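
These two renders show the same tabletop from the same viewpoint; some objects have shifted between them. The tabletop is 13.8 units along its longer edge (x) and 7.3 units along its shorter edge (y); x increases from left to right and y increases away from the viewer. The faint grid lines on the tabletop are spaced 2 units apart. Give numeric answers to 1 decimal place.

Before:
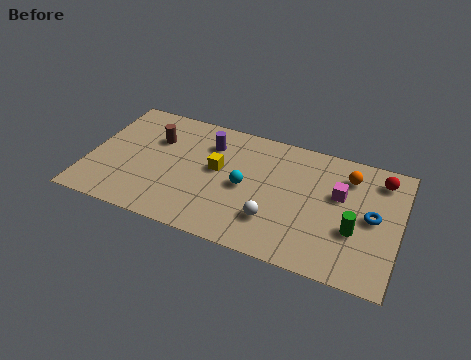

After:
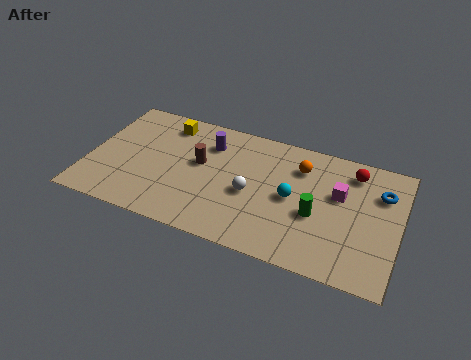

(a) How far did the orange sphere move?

2.1

The orange sphere moved from about (11.4, 5.7) to (9.3, 5.5), a distance of √(2.1² + 0.2²) ≈ 2.1.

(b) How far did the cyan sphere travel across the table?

2.1

From (7.0, 3.5) to (9.1, 3.6), the cyan sphere covered √(2.1² + 0.1²) ≈ 2.1 units.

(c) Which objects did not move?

the magenta cube and the purple cylinder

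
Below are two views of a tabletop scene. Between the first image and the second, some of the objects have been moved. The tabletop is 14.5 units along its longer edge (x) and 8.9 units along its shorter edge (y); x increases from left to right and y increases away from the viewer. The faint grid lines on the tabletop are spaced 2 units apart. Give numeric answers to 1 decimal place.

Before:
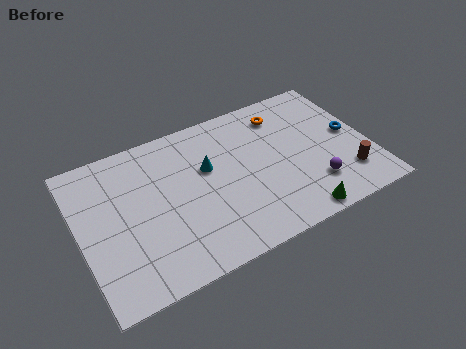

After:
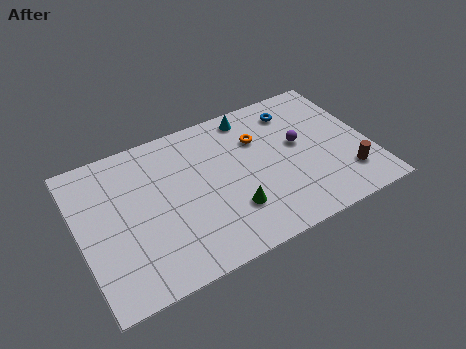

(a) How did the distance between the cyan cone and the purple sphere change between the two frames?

-2.4

They were about 5.9 units apart before and 3.5 after — 2.4 units closer together.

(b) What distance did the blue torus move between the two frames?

3.6

The blue torus was near (13.7, 4.6) before and (11.2, 7.2) after, so it travelled √(2.5² + 2.6²) ≈ 3.6 units.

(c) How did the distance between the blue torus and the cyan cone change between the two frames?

-5.0

They were about 7.3 units apart before and 2.3 after — 5.0 units closer together.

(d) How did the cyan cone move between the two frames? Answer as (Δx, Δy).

(2.5, 2.3)

The cyan cone started near (6.5, 5.5) and ended near (9.0, 7.8).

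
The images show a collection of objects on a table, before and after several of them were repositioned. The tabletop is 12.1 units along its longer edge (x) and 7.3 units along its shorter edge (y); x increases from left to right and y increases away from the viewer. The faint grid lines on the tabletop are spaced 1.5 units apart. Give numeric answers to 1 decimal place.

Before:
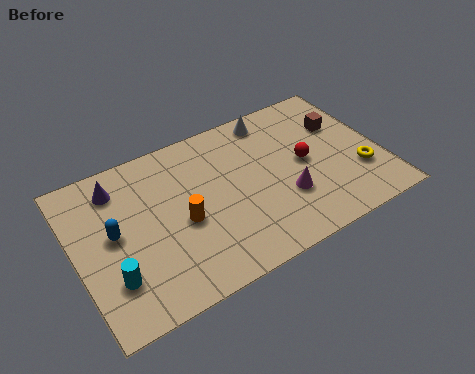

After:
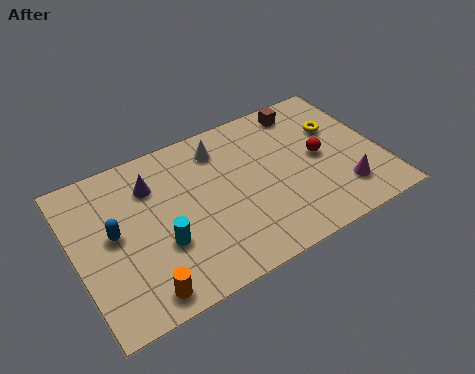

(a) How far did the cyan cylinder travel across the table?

2.1

The cyan cylinder moved from about (1.2, 2.0) to (3.2, 2.6), a distance of √(2.0² + 0.6²) ≈ 2.1.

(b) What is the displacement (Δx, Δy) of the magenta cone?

(2.2, -0.7)

From the two frames, the magenta cone sits at roughly (8.1, 2.4) before and (10.3, 1.7) after.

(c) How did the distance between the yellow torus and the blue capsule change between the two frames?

-0.6

They were about 9.7 units apart before and 9.1 after — 0.6 units closer together.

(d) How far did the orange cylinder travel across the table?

3.0

From (4.1, 3.2) to (2.2, 0.9), the orange cylinder covered √(1.9² + 2.3²) ≈ 3.0 units.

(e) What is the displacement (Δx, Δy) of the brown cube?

(-1.3, 1.4)

The brown cube was at about (10.8, 4.9) and moved to about (9.5, 6.3).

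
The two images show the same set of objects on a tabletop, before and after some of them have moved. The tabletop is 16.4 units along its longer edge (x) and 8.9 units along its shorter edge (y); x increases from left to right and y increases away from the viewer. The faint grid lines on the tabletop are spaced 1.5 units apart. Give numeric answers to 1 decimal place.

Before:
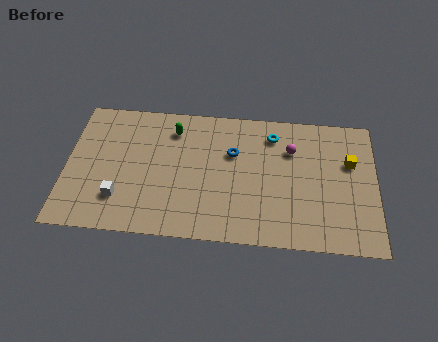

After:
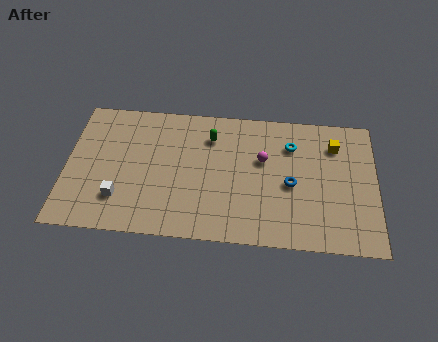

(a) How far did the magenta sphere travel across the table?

1.7

The magenta sphere moved from about (11.9, 6.3) to (10.4, 5.5), a distance of √(1.5² + 0.8²) ≈ 1.7.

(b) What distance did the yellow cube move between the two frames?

1.4

The yellow cube was near (15.0, 5.7) before and (14.2, 6.8) after, so it travelled √(0.8² + 1.1²) ≈ 1.4 units.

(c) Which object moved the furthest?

the blue torus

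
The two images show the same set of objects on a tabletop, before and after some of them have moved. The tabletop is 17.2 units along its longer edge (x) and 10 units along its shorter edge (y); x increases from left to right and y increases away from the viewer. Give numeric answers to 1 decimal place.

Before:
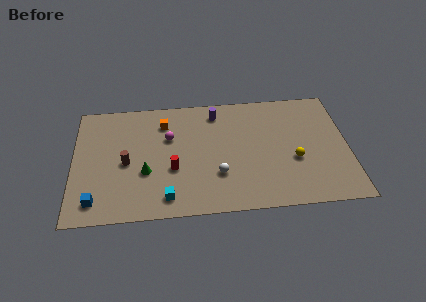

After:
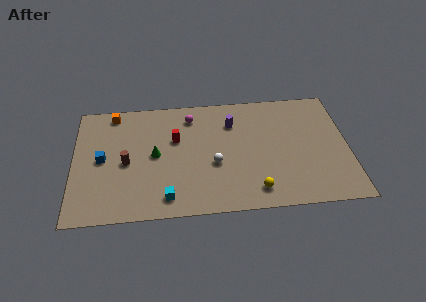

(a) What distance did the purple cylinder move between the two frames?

1.4

The purple cylinder moved from about (9.0, 8.4) to (10.0, 7.4), a distance of √(1.0² + 1.0²) ≈ 1.4.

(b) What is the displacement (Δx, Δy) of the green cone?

(0.6, 1.4)

The green cone was at about (4.5, 3.7) and moved to about (5.1, 5.1).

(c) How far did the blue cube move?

3.4

The blue cube moved from about (1.4, 1.6) to (1.8, 5.0), a distance of √(0.4² + 3.4²) ≈ 3.4.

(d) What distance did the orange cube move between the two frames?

3.4

From (5.7, 7.8) to (2.5, 8.9), the orange cube covered √(3.2² + 1.1²) ≈ 3.4 units.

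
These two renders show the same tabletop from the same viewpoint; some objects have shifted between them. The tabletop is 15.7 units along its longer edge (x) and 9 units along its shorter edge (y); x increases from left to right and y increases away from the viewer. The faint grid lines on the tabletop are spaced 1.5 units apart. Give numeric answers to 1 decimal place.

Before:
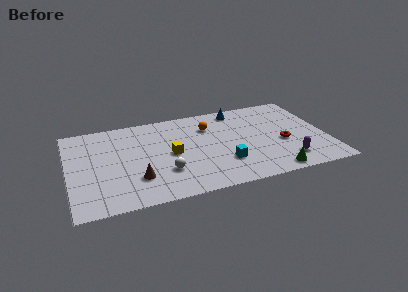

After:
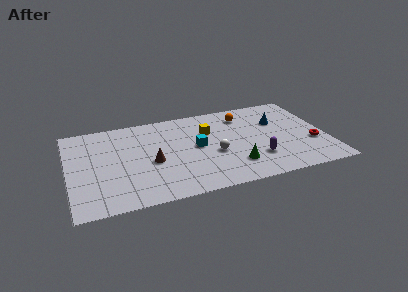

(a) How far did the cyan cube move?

2.6

The cyan cube was near (9.3, 2.6) before and (7.8, 4.7) after, so it travelled √(1.5² + 2.1²) ≈ 2.6 units.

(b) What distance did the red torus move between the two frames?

1.9

The red torus was near (13.0, 3.7) before and (14.8, 3.2) after, so it travelled √(1.8² + 0.5²) ≈ 1.9 units.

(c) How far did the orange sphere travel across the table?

2.3

The orange sphere was near (8.7, 6.6) before and (10.9, 7.2) after, so it travelled √(2.2² + 0.6²) ≈ 2.3 units.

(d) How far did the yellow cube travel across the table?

2.9

From (6.2, 4.4) to (8.6, 6.1), the yellow cube covered √(2.4² + 1.7²) ≈ 2.9 units.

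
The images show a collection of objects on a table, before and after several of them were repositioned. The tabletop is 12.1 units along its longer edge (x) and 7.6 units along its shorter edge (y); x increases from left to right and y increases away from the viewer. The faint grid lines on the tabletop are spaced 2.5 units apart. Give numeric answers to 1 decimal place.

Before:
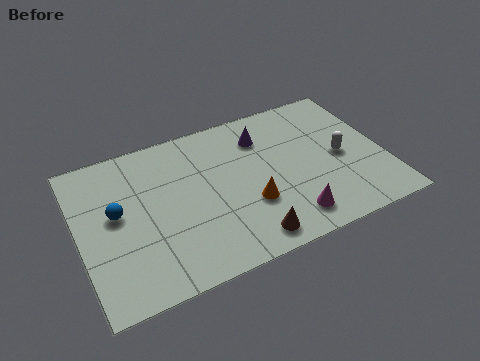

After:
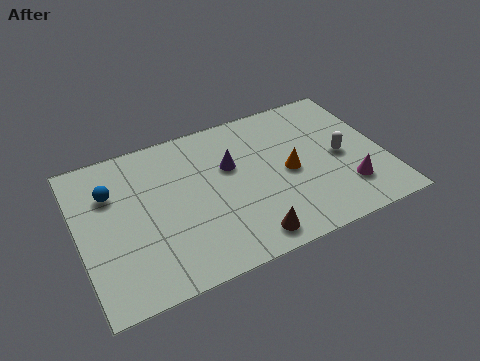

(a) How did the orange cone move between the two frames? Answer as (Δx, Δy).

(1.7, 1.0)

From the two frames, the orange cone sits at roughly (6.6, 2.6) before and (8.3, 3.6) after.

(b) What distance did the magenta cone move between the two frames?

2.5

The magenta cone moved from about (8.0, 1.3) to (10.4, 1.9), a distance of √(2.4² + 0.6²) ≈ 2.5.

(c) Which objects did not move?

the white capsule and the brown cone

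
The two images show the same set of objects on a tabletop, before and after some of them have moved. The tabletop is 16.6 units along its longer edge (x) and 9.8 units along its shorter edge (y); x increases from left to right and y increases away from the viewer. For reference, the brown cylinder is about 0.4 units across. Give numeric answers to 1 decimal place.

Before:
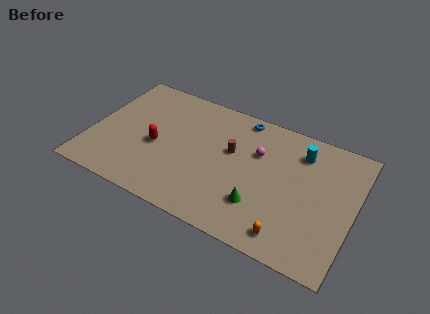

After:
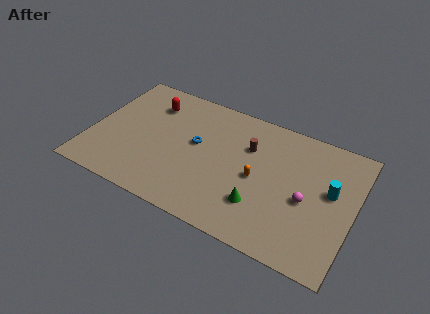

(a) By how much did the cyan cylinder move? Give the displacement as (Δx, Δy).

(2.1, -2.1)

The cyan cylinder started near (13.0, 7.7) and ended near (15.1, 5.6).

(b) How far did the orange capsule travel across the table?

4.0

The orange capsule moved from about (13.0, 1.4) to (10.6, 4.6), a distance of √(2.4² + 3.2²) ≈ 4.0.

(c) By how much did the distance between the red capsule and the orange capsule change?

-1.5

They were about 9.3 units apart before and 7.8 after — 1.5 units closer together.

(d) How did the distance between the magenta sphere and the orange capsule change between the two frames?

-2.6

Before: roughly 5.7 units apart; after: 3.1. That's 2.6 units closer together.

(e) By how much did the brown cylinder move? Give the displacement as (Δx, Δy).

(1.0, 0.8)

From the two frames, the brown cylinder sits at roughly (8.8, 5.9) before and (9.8, 6.7) after.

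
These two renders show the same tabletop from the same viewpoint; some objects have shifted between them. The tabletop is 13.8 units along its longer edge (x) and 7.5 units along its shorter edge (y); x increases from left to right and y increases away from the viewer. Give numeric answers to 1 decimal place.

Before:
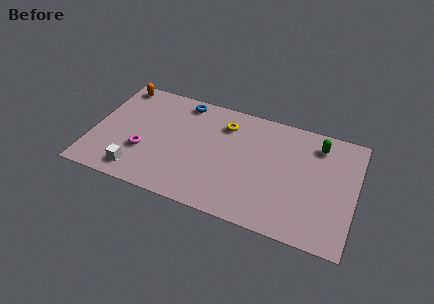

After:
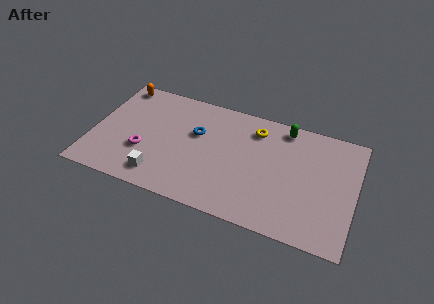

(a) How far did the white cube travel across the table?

1.2

The white cube moved from about (2.6, 1.2) to (3.8, 1.3), a distance of √(1.2² + 0.1²) ≈ 1.2.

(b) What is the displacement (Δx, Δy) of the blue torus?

(0.9, -1.9)

The blue torus was at about (4.5, 6.6) and moved to about (5.4, 4.7).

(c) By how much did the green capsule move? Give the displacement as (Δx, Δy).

(-1.8, 0.5)

The green capsule started near (11.7, 6.1) and ended near (9.9, 6.6).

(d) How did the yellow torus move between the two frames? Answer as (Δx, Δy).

(1.6, 0.2)

The yellow torus was at about (6.8, 5.8) and moved to about (8.4, 6.0).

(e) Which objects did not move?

the orange capsule and the magenta torus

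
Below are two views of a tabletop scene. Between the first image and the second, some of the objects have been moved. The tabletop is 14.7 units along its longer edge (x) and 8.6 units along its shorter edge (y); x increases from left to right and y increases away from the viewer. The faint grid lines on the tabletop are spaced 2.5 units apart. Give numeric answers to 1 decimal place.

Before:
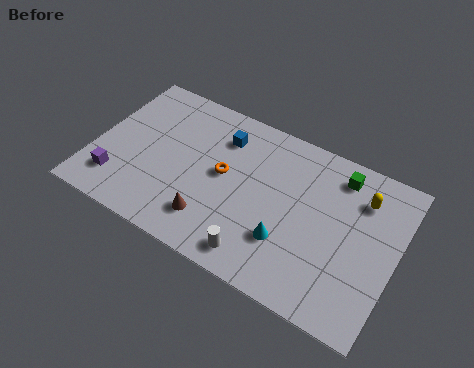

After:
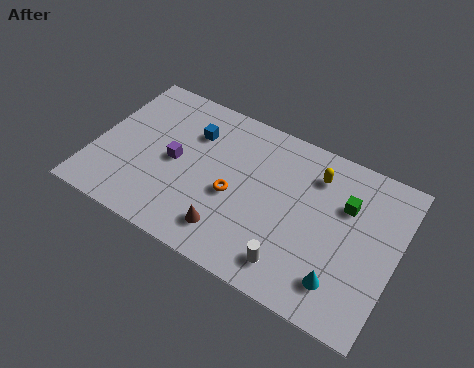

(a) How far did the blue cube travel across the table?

1.5

The blue cube moved from about (5.9, 6.6) to (4.5, 6.2), a distance of √(1.4² + 0.4²) ≈ 1.5.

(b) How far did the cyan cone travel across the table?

2.8

The cyan cone was near (9.7, 2.6) before and (12.4, 1.8) after, so it travelled √(2.7² + 0.8²) ≈ 2.8 units.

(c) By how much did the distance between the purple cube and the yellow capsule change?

-5.2

Before: roughly 12.3 units apart; after: 7.1. That's 5.2 units closer together.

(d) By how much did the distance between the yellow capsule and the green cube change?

+0.4

Before: roughly 1.4 units apart; after: 1.8. That's 0.4 units further apart.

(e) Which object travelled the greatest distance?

the purple cube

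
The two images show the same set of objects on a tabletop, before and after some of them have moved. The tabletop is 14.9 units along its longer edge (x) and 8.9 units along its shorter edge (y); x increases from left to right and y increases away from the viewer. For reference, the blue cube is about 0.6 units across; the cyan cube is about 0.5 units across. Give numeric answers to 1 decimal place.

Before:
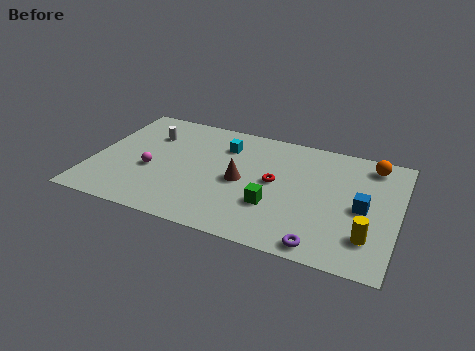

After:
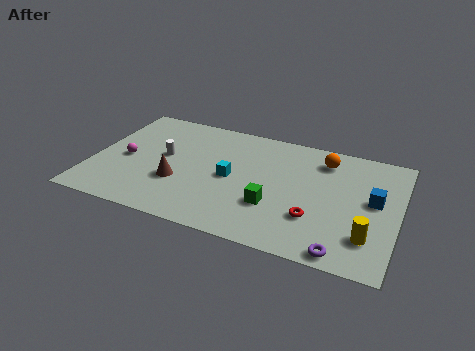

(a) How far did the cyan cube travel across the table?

2.5

The cyan cube moved from about (6.2, 6.7) to (6.8, 4.3), a distance of √(0.6² + 2.4²) ≈ 2.5.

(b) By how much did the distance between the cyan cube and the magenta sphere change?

+0.7

The distance was about 4.5 in the first image and 5.2 in the second, so they moved 0.7 units further apart.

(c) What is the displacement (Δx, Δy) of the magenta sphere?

(-1.3, 0.5)

The magenta sphere started near (2.9, 3.6) and ended near (1.6, 4.1).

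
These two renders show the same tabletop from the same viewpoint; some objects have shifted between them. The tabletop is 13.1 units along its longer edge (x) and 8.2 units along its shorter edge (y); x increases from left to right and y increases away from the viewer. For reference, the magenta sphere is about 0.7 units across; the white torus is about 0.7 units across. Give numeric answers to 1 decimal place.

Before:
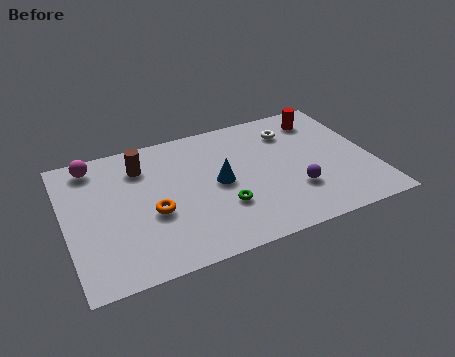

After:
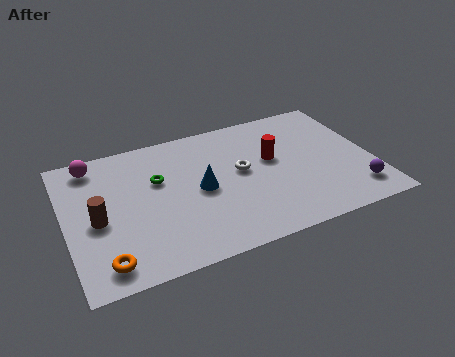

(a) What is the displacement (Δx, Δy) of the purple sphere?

(2.5, -0.9)

The purple sphere was at about (9.6, 2.5) and moved to about (12.1, 1.6).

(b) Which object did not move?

the magenta sphere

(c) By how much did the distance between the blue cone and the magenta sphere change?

-0.6

Before: roughly 5.9 units apart; after: 5.3. That's 0.6 units closer together.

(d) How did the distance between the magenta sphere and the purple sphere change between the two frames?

+2.6

The distance was about 9.4 in the first image and 12.0 in the second, so they moved 2.6 units further apart.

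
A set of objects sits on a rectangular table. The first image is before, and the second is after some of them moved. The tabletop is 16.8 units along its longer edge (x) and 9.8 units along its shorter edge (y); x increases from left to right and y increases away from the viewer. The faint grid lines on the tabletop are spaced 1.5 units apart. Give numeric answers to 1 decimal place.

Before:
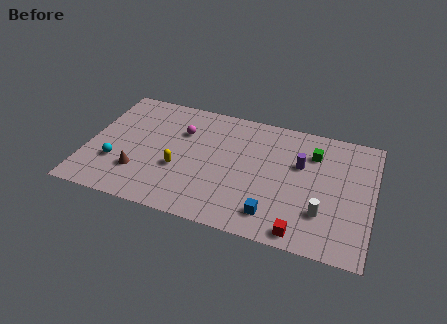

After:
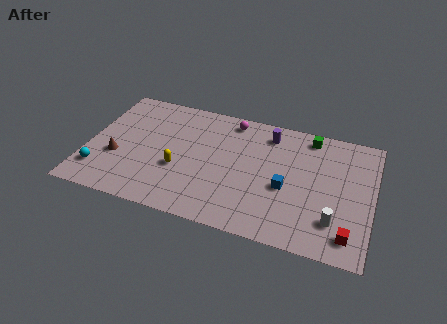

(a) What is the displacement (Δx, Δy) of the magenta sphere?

(2.8, 1.8)

From the two frames, the magenta sphere sits at roughly (5.4, 6.8) before and (8.2, 8.6) after.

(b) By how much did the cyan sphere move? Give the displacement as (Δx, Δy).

(-0.9, -0.9)

From the two frames, the cyan sphere sits at roughly (1.8, 3.1) before and (0.9, 2.2) after.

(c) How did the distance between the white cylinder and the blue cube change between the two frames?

+0.4

Before: roughly 3.0 units apart; after: 3.4. That's 0.4 units further apart.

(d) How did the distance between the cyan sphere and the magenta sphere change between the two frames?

+4.5

Before: roughly 5.2 units apart; after: 9.7. That's 4.5 units further apart.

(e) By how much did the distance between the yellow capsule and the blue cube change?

+0.3

They were about 6.0 units apart before and 6.3 after — 0.3 units further apart.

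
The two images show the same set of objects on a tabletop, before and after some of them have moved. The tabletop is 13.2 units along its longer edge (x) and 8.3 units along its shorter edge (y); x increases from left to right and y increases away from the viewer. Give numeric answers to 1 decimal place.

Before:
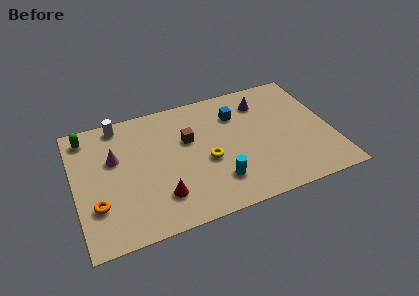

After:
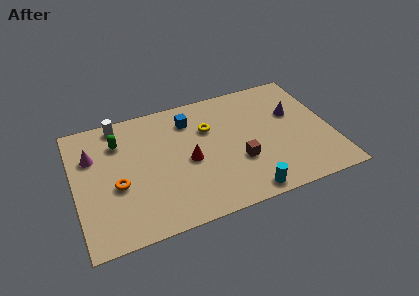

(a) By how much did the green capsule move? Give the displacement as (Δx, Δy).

(1.6, -0.9)

From the two frames, the green capsule sits at roughly (0.8, 7.1) before and (2.4, 6.2) after.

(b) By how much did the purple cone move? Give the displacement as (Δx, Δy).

(1.5, -1.3)

From the two frames, the purple cone sits at roughly (9.9, 6.5) before and (11.4, 5.2) after.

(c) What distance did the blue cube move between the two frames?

2.4

From (8.5, 6.1) to (6.1, 6.5), the blue cube covered √(2.4² + 0.4²) ≈ 2.4 units.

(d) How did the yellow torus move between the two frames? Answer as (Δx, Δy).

(0.3, 2.1)

The yellow torus started near (6.7, 3.5) and ended near (7.0, 5.6).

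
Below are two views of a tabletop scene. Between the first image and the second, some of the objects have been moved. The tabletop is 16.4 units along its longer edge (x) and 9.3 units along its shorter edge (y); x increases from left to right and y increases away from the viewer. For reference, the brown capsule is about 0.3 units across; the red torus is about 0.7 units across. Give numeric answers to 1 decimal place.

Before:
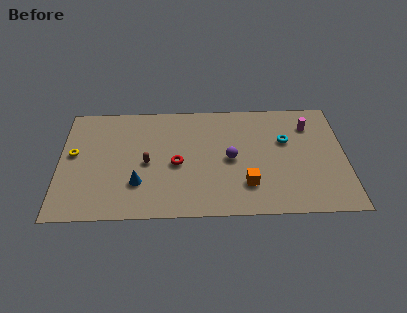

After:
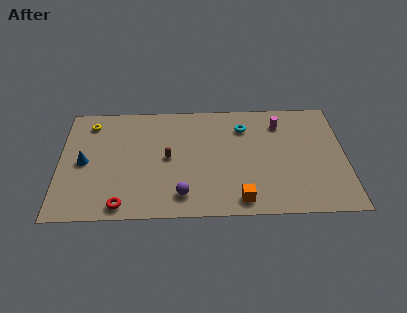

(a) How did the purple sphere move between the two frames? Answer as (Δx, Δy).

(-2.8, -2.8)

From the two frames, the purple sphere sits at roughly (9.8, 4.5) before and (7.0, 1.7) after.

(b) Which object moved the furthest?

the red torus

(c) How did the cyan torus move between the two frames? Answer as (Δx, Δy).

(-2.4, 1.2)

From the two frames, the cyan torus sits at roughly (13.0, 5.9) before and (10.6, 7.1) after.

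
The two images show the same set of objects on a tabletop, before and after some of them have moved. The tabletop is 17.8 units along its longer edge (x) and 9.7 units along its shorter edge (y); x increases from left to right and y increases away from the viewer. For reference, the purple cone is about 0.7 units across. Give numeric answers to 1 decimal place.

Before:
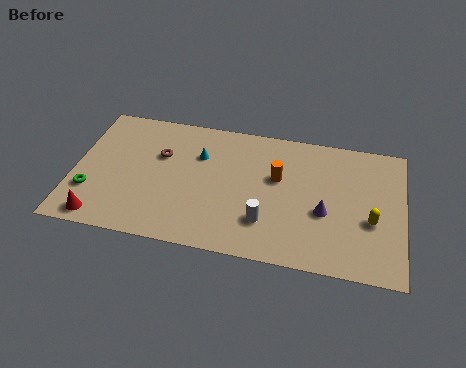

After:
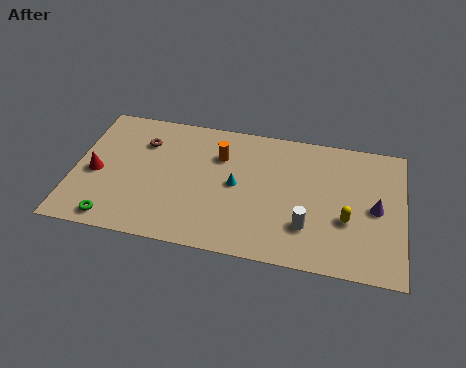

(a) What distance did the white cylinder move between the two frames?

2.2

The white cylinder was near (10.5, 2.6) before and (12.7, 2.7) after, so it travelled √(2.2² + 0.1²) ≈ 2.2 units.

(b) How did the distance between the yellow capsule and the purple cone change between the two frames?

-0.6

Before: roughly 2.5 units apart; after: 1.9. That's 0.6 units closer together.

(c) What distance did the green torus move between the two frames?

2.3

The green torus was near (1.0, 2.9) before and (2.4, 1.1) after, so it travelled √(1.4² + 1.8²) ≈ 2.3 units.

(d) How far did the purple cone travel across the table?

2.8

The purple cone moved from about (13.6, 3.9) to (16.3, 4.7), a distance of √(2.7² + 0.8²) ≈ 2.8.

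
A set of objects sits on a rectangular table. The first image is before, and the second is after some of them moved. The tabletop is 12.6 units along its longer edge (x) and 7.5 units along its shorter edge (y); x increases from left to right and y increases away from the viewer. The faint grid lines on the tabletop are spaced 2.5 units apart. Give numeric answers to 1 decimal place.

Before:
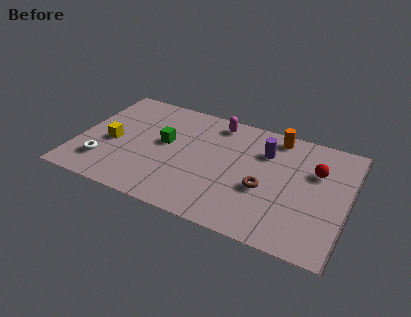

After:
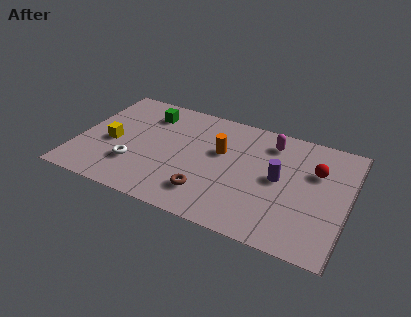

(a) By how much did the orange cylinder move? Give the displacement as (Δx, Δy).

(-2.4, -2.0)

From the two frames, the orange cylinder sits at roughly (9.0, 6.6) before and (6.6, 4.6) after.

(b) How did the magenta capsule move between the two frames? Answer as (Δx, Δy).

(2.6, -0.4)

From the two frames, the magenta capsule sits at roughly (6.2, 6.5) before and (8.8, 6.1) after.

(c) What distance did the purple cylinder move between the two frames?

1.7

The purple cylinder moved from about (8.6, 5.4) to (9.4, 3.9), a distance of √(0.8² + 1.5²) ≈ 1.7.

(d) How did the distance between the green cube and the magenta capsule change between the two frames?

+2.6

The distance was about 3.2 in the first image and 5.8 in the second, so they moved 2.6 units further apart.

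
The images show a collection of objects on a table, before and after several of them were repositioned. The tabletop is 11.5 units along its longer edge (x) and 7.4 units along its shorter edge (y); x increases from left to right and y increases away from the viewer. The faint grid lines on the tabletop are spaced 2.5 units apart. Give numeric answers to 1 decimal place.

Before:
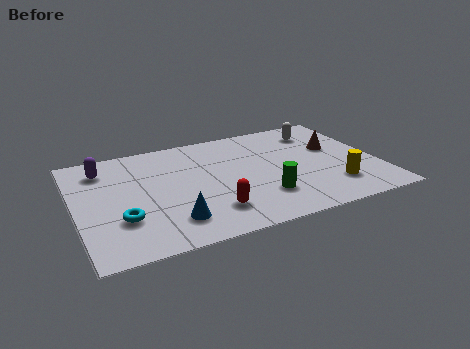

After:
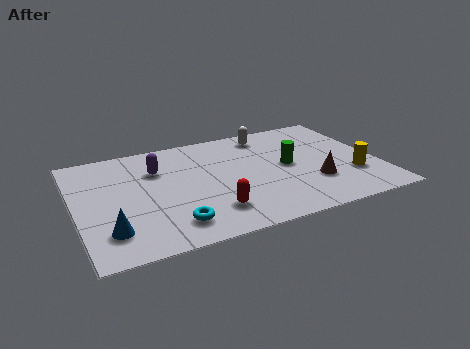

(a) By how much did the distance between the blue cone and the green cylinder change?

+3.8

Before: roughly 3.5 units apart; after: 7.3. That's 3.8 units further apart.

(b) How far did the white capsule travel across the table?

2.0

From (9.6, 5.9) to (7.6, 6.3), the white capsule covered √(2.0² + 0.4²) ≈ 2.0 units.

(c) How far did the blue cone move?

2.3

The blue cone moved from about (3.4, 1.6) to (1.1, 1.7), a distance of √(2.3² + 0.1²) ≈ 2.3.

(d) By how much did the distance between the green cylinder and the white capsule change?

-2.2

The distance was about 4.7 in the first image and 2.5 in the second, so they moved 2.2 units closer together.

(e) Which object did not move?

the red capsule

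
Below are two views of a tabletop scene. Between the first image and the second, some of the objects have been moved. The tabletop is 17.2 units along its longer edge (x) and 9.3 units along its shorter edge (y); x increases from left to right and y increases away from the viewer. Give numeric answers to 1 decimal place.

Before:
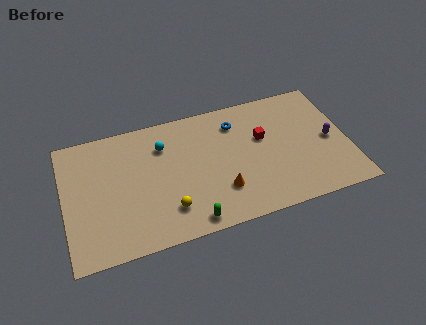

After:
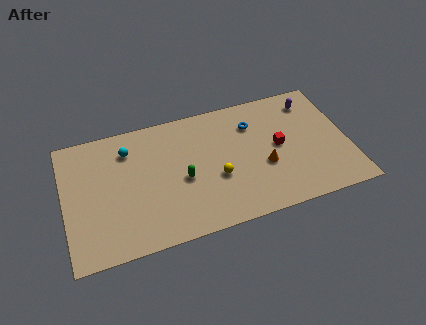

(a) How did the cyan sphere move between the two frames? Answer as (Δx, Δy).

(-2.1, 0.3)

From the two frames, the cyan sphere sits at roughly (6.1, 6.9) before and (4.0, 7.2) after.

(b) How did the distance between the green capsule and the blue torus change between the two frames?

-1.8

Before: roughly 7.1 units apart; after: 5.3. That's 1.8 units closer together.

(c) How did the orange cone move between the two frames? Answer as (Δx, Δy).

(2.7, 1.0)

From the two frames, the orange cone sits at roughly (9.3, 2.6) before and (12.0, 3.6) after.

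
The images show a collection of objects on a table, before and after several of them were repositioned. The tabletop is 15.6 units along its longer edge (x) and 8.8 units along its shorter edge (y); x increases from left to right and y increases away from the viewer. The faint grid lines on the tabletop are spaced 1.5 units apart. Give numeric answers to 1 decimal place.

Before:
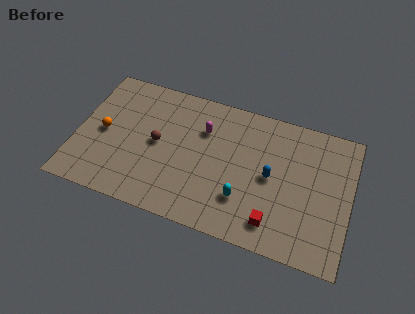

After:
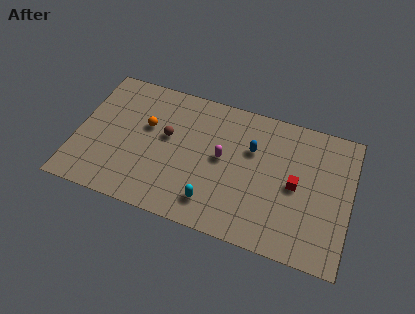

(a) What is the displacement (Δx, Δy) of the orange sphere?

(2.4, 1.1)

The orange sphere started near (1.5, 4.3) and ended near (3.9, 5.4).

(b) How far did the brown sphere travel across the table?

0.8

The brown sphere was near (4.6, 4.5) before and (5.1, 5.1) after, so it travelled √(0.5² + 0.6²) ≈ 0.8 units.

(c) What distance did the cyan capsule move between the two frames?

1.9

The cyan capsule was near (9.7, 2.5) before and (8.0, 1.7) after, so it travelled √(1.7² + 0.8²) ≈ 1.9 units.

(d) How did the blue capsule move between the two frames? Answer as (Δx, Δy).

(-1.2, 1.4)

The blue capsule was at about (11.1, 4.4) and moved to about (9.9, 5.8).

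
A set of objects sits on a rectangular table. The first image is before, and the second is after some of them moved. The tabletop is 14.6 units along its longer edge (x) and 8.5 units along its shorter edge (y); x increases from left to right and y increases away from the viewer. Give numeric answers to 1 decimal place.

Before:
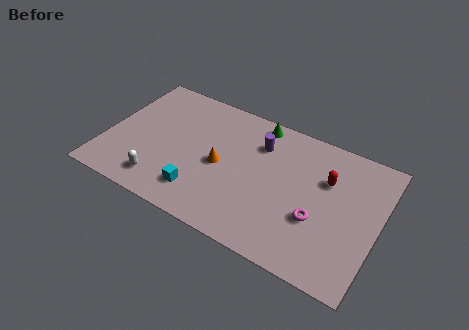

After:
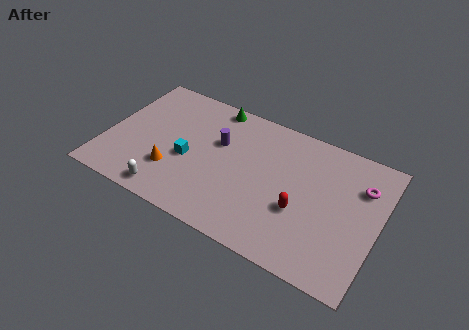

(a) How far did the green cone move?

2.4

The green cone moved from about (7.7, 7.6) to (5.3, 7.7), a distance of √(2.4² + 0.1²) ≈ 2.4.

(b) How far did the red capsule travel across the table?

2.7

The red capsule moved from about (11.7, 5.7) to (10.6, 3.2), a distance of √(1.1² + 2.5²) ≈ 2.7.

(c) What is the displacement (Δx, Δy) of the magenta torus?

(2.0, 3.0)

The magenta torus was at about (11.5, 3.1) and moved to about (13.5, 6.1).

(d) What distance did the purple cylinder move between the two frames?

2.3

The purple cylinder moved from about (8.0, 6.3) to (5.9, 5.4), a distance of √(2.1² + 0.9²) ≈ 2.3.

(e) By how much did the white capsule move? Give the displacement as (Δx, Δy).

(0.5, -0.5)

The white capsule started near (3.3, 1.5) and ended near (3.8, 1.0).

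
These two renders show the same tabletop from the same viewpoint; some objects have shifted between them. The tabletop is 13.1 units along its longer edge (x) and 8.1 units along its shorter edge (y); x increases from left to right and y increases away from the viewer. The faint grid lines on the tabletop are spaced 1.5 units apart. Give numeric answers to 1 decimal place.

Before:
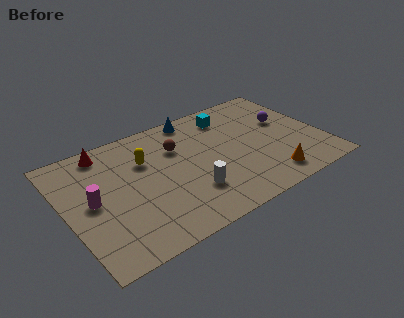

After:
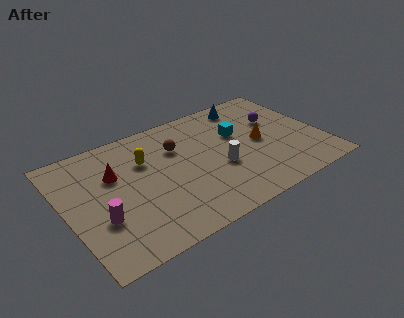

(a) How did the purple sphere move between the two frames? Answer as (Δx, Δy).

(-0.4, 0.3)

From the two frames, the purple sphere sits at roughly (11.5, 4.9) before and (11.1, 5.2) after.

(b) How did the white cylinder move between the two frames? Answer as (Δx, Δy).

(1.7, 0.9)

The white cylinder started near (6.0, 2.3) and ended near (7.7, 3.2).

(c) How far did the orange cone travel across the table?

2.7

From (9.9, 1.3) to (10.0, 4.0), the orange cone covered √(0.1² + 2.7²) ≈ 2.7 units.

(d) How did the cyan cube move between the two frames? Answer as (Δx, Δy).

(0.2, -1.5)

The cyan cube started near (8.8, 6.6) and ended near (9.0, 5.1).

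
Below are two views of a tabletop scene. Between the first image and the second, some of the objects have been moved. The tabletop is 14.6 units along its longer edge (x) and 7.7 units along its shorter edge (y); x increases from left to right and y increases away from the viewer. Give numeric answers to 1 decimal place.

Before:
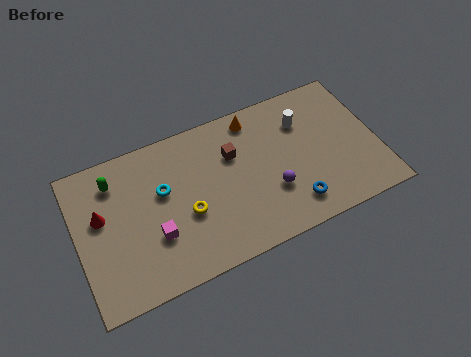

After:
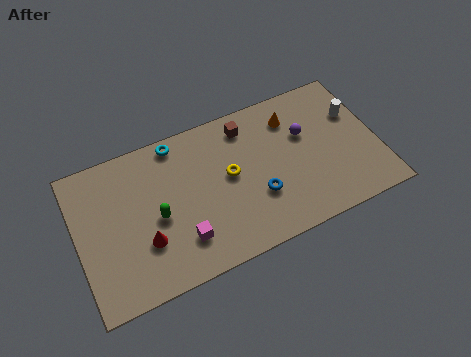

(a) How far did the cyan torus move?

2.4

From (4.2, 4.7) to (5.1, 6.9), the cyan torus covered √(0.9² + 2.2²) ≈ 2.4 units.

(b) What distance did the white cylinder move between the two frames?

2.5

The white cylinder moved from about (11.2, 5.6) to (13.7, 5.1), a distance of √(2.5² + 0.5²) ≈ 2.5.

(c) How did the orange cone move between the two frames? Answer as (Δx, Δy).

(1.8, -0.7)

The orange cone started near (8.9, 6.7) and ended near (10.7, 6.0).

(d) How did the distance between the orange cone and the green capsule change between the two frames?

+0.4

Before: roughly 6.9 units apart; after: 7.3. That's 0.4 units further apart.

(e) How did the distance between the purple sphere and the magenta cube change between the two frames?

+1.4

The distance was about 5.7 in the first image and 7.1 in the second, so they moved 1.4 units further apart.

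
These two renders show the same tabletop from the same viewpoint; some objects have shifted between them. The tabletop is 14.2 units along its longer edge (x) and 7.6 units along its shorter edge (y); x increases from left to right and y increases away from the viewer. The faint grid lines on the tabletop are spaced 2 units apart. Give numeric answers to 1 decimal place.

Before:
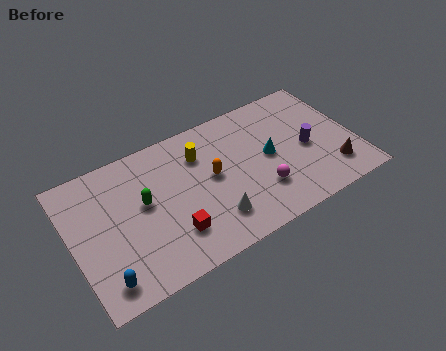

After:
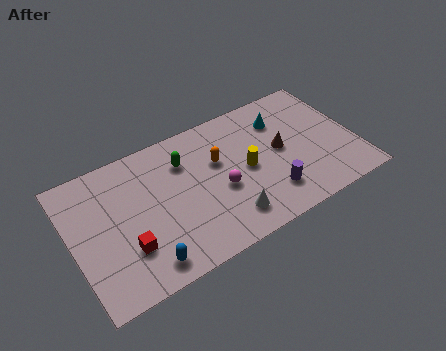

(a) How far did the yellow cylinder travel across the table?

2.8

From (6.6, 5.6) to (8.7, 3.7), the yellow cylinder covered √(2.1² + 1.9²) ≈ 2.8 units.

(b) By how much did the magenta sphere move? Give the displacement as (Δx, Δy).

(-1.9, 1.0)

The magenta sphere was at about (9.2, 2.2) and moved to about (7.3, 3.2).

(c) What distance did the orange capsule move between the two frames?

0.8

The orange capsule was near (7.0, 4.1) before and (7.4, 4.8) after, so it travelled √(0.4² + 0.7²) ≈ 0.8 units.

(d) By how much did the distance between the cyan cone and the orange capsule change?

+0.6

Before: roughly 2.9 units apart; after: 3.5. That's 0.6 units further apart.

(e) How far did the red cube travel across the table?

2.2

The red cube moved from about (4.7, 2.0) to (2.5, 2.3), a distance of √(2.2² + 0.3²) ≈ 2.2.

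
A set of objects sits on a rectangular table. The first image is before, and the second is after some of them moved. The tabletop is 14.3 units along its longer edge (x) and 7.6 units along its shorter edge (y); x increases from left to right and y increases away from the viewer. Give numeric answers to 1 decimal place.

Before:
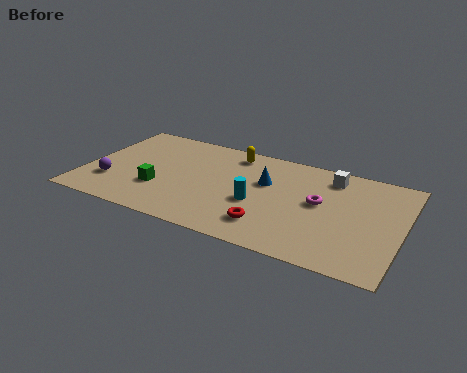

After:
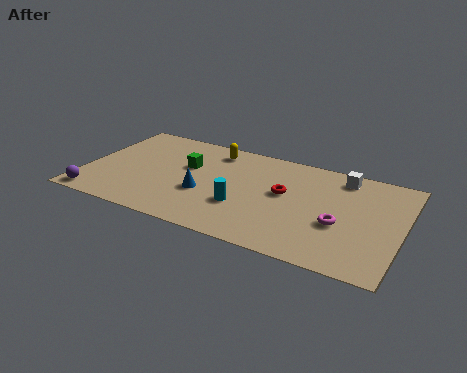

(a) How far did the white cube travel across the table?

0.5

The white cube was near (10.9, 6.3) before and (11.4, 6.5) after, so it travelled √(0.5² + 0.2²) ≈ 0.5 units.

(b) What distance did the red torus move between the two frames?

2.6

The red torus moved from about (8.6, 1.7) to (9.0, 4.3), a distance of √(0.4² + 2.6²) ≈ 2.6.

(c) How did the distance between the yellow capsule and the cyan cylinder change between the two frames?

+0.5

They were about 3.7 units apart before and 4.2 after — 0.5 units further apart.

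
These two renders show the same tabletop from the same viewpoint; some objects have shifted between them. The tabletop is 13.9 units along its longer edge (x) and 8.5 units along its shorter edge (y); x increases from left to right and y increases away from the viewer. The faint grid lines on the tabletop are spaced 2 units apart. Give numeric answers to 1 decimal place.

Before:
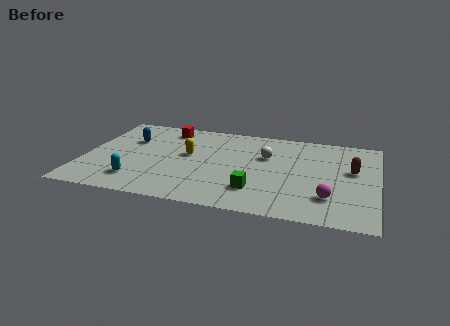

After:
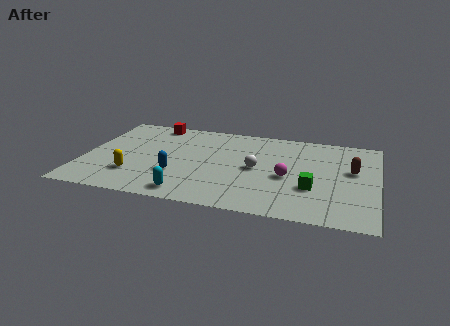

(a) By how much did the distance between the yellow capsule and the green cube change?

+4.1

The distance was about 4.3 in the first image and 8.4 in the second, so they moved 4.1 units further apart.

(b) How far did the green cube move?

2.7

The green cube moved from about (8.3, 2.1) to (10.9, 2.9), a distance of √(2.6² + 0.8²) ≈ 2.7.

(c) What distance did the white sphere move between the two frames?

1.4

The white sphere was near (8.6, 5.5) before and (8.2, 4.2) after, so it travelled √(0.4² + 1.3²) ≈ 1.4 units.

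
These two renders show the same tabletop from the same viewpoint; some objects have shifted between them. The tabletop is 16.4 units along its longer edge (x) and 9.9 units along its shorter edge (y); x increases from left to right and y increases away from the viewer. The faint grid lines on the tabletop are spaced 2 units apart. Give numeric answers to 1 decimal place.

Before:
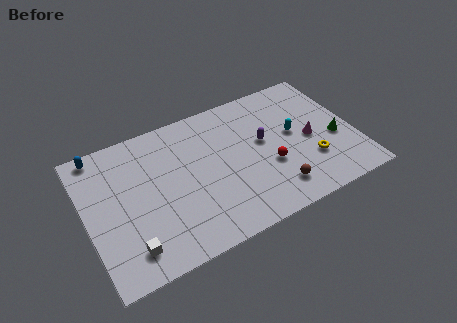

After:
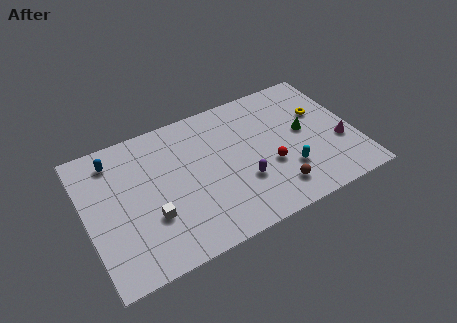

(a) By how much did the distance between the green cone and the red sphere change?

-1.3

They were about 4.2 units apart before and 2.9 after — 1.3 units closer together.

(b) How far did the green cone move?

2.2

From (15.2, 4.0) to (13.4, 5.3), the green cone covered √(1.8² + 1.3²) ≈ 2.2 units.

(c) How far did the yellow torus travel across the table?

3.5

The yellow torus was near (13.5, 3.0) before and (14.6, 6.3) after, so it travelled √(1.1² + 3.3²) ≈ 3.5 units.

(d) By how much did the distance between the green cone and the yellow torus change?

-0.4

They were about 2.0 units apart before and 1.6 after — 0.4 units closer together.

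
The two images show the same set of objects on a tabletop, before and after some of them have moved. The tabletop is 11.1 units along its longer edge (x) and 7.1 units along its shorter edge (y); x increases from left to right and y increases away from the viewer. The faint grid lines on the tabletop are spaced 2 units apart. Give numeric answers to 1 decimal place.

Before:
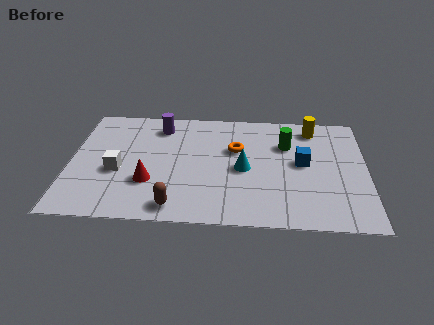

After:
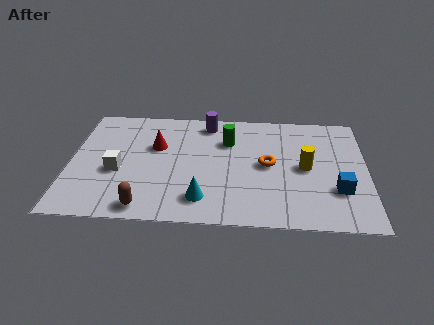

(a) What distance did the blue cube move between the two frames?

2.1

The blue cube moved from about (8.7, 3.8) to (10.0, 2.2), a distance of √(1.3² + 1.6²) ≈ 2.1.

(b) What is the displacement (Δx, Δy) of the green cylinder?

(-2.2, 0.1)

From the two frames, the green cylinder sits at roughly (8.1, 4.9) before and (5.9, 5.0) after.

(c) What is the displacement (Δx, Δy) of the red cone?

(0.2, 2.2)

The red cone was at about (3.0, 2.3) and moved to about (3.2, 4.5).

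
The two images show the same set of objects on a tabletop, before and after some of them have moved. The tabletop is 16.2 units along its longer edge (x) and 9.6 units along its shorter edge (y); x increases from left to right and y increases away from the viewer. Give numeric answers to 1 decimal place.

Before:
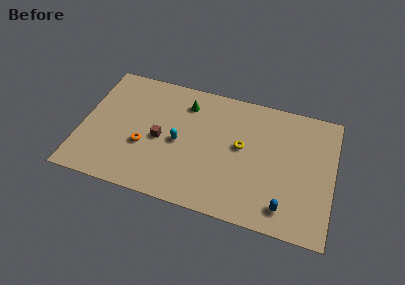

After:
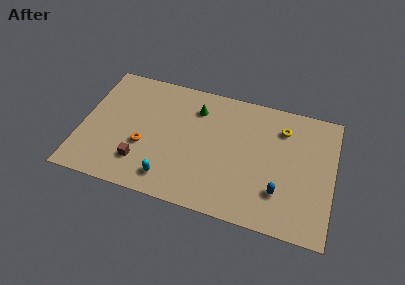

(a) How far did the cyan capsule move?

2.9

The cyan capsule moved from about (6.3, 4.5) to (5.9, 1.6), a distance of √(0.4² + 2.9²) ≈ 2.9.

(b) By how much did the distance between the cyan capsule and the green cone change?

+2.8

They were about 3.1 units apart before and 5.9 after — 2.8 units further apart.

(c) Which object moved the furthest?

the yellow torus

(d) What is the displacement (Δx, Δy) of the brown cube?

(-1.1, -2.1)

The brown cube was at about (5.1, 4.4) and moved to about (4.0, 2.3).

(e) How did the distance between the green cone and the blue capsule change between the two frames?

-1.6

They were about 9.1 units apart before and 7.5 after — 1.6 units closer together.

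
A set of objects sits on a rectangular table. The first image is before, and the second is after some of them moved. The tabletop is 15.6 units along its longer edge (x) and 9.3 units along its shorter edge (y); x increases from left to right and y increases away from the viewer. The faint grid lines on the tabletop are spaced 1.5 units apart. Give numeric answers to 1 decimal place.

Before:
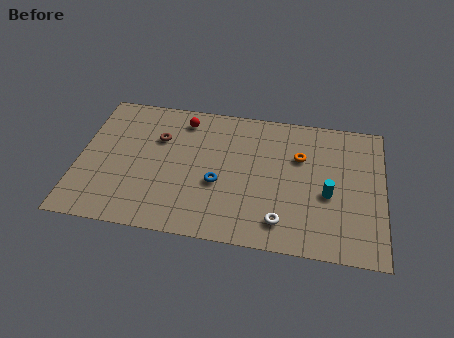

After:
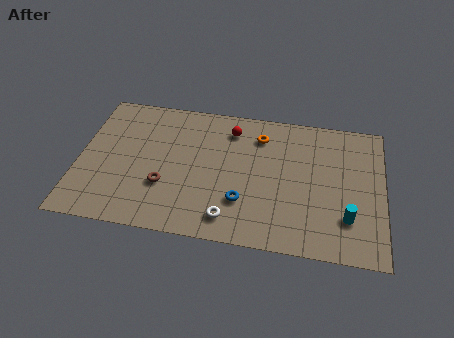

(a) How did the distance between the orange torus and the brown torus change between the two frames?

-1.0

They were about 7.3 units apart before and 6.3 after — 1.0 units closer together.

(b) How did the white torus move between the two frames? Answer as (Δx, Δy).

(-2.6, -0.2)

The white torus was at about (10.5, 1.7) and moved to about (7.9, 1.5).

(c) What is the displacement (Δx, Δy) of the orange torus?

(-2.1, 1.1)

The orange torus started near (11.3, 6.2) and ended near (9.2, 7.3).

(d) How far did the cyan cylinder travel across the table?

1.7

From (12.8, 3.9) to (13.8, 2.5), the cyan cylinder covered √(1.0² + 1.4²) ≈ 1.7 units.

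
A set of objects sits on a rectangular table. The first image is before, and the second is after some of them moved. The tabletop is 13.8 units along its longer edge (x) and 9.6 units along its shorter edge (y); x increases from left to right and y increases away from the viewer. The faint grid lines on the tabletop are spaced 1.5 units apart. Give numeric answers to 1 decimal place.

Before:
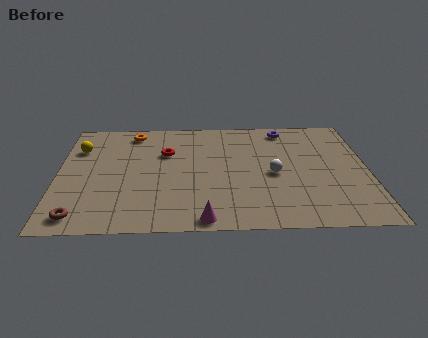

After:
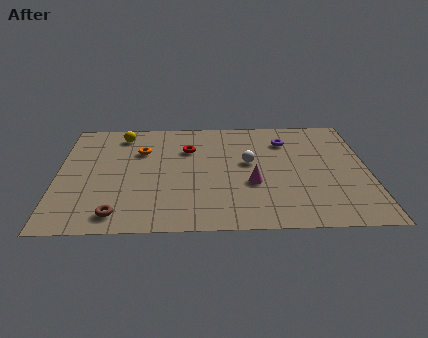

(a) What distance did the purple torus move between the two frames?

1.1

From (10.2, 8.4) to (10.2, 7.3), the purple torus covered √(0.0² + 1.1²) ≈ 1.1 units.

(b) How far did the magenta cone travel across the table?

3.5

The magenta cone moved from about (6.5, 0.8) to (8.6, 3.6), a distance of √(2.1² + 2.8²) ≈ 3.5.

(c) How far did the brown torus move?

1.6

The brown torus moved from about (1.1, 1.2) to (2.7, 1.3), a distance of √(1.6² + 0.1²) ≈ 1.6.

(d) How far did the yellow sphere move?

2.2

From (0.9, 6.9) to (2.8, 8.1), the yellow sphere covered √(1.9² + 1.2²) ≈ 2.2 units.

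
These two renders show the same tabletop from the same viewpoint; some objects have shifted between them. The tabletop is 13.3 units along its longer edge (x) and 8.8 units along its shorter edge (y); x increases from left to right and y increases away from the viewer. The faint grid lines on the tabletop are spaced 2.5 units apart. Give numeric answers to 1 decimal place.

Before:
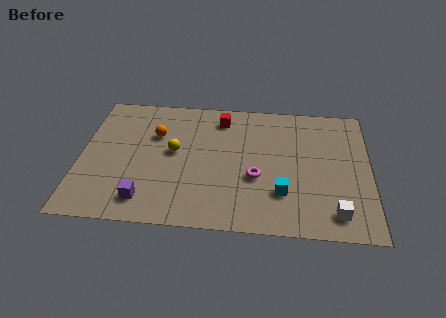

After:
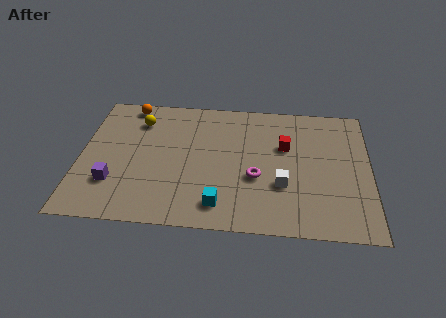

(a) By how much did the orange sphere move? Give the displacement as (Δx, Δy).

(-1.3, 2.0)

From the two frames, the orange sphere sits at roughly (3.4, 5.9) before and (2.1, 7.9) after.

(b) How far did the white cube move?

2.9

From (11.7, 1.4) to (9.3, 3.0), the white cube covered √(2.4² + 1.6²) ≈ 2.9 units.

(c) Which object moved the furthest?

the red cube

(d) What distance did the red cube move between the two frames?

3.4

The red cube moved from about (6.4, 7.3) to (9.4, 5.6), a distance of √(3.0² + 1.7²) ≈ 3.4.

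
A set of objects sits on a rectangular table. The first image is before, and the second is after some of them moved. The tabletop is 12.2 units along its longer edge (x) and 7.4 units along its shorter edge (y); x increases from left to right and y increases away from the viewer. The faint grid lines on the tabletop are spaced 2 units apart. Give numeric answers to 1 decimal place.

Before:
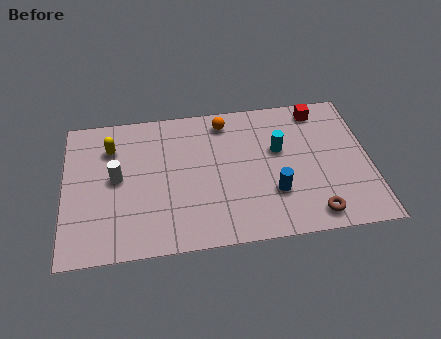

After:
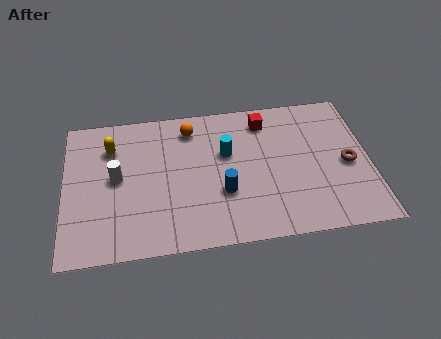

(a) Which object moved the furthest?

the brown torus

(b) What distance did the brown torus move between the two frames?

2.8

From (9.8, 1.0) to (11.3, 3.4), the brown torus covered √(1.5² + 2.4²) ≈ 2.8 units.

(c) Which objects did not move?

the yellow capsule and the white cylinder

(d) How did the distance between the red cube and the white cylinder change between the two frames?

-2.2

They were about 8.6 units apart before and 6.4 after — 2.2 units closer together.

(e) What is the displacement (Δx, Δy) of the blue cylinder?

(-2.0, 0.3)

The blue cylinder started near (8.3, 2.3) and ended near (6.3, 2.6).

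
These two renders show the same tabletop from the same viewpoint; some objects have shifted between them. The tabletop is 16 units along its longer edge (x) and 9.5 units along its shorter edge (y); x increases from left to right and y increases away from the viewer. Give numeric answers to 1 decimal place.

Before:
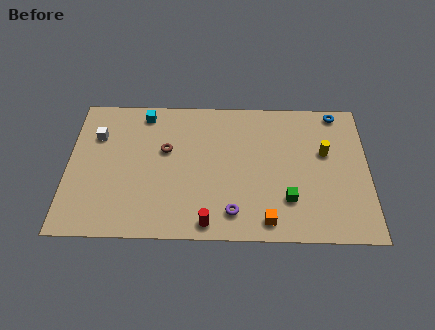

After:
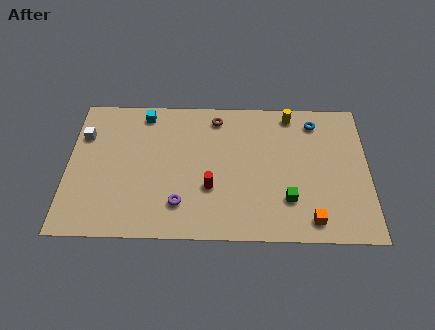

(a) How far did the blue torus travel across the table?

1.4

From (14.4, 8.6) to (13.2, 7.9), the blue torus covered √(1.2² + 0.7²) ≈ 1.4 units.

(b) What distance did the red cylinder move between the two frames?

2.3

The red cylinder moved from about (7.5, 1.0) to (7.6, 3.3), a distance of √(0.1² + 2.3²) ≈ 2.3.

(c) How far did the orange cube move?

2.3

The orange cube was near (10.6, 1.2) before and (12.9, 1.3) after, so it travelled √(2.3² + 0.1²) ≈ 2.3 units.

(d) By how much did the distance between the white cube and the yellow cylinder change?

-1.0

They were about 12.2 units apart before and 11.2 after — 1.0 units closer together.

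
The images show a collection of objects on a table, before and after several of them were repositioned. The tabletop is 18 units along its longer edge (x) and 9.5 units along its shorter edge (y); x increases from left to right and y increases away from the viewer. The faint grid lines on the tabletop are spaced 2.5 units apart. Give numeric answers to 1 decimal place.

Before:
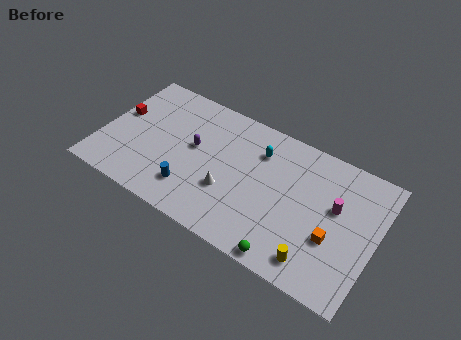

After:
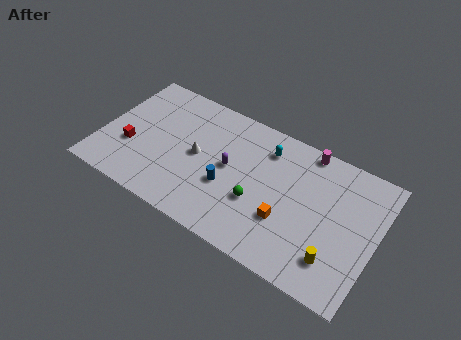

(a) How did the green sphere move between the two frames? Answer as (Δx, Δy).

(-2.4, 2.7)

The green sphere started near (12.9, 0.8) and ended near (10.5, 3.5).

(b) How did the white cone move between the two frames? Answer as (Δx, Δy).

(-2.3, 1.5)

The white cone started near (8.6, 3.3) and ended near (6.3, 4.8).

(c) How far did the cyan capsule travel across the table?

0.6

From (10.1, 7.1) to (10.5, 7.5), the cyan capsule covered √(0.4² + 0.4²) ≈ 0.6 units.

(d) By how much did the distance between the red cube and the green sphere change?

-4.4

They were about 12.9 units apart before and 8.5 after — 4.4 units closer together.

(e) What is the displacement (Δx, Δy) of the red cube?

(1.1, -2.1)

The red cube started near (0.9, 5.5) and ended near (2.0, 3.4).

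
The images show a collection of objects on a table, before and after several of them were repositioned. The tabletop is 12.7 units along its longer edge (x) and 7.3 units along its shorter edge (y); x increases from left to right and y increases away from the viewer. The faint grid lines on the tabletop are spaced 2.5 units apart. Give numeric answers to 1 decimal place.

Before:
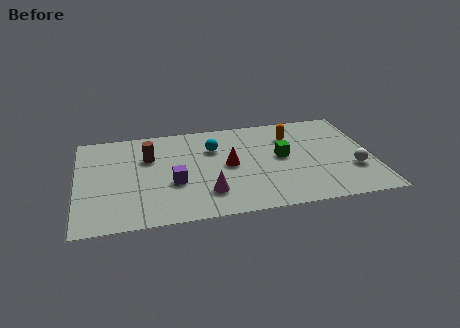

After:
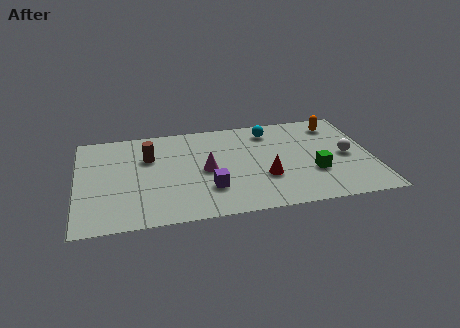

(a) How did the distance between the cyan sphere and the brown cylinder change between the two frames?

+2.6

The distance was about 2.8 in the first image and 5.4 in the second, so they moved 2.6 units further apart.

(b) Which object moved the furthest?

the cyan sphere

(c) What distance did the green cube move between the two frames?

1.9

The green cube was near (8.8, 3.9) before and (10.1, 2.5) after, so it travelled √(1.3² + 1.4²) ≈ 1.9 units.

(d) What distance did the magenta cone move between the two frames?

1.7

The magenta cone moved from about (5.5, 1.8) to (5.5, 3.5), a distance of √(0.0² + 1.7²) ≈ 1.7.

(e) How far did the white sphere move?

1.1

The white sphere moved from about (11.8, 2.4) to (11.6, 3.5), a distance of √(0.2² + 1.1²) ≈ 1.1.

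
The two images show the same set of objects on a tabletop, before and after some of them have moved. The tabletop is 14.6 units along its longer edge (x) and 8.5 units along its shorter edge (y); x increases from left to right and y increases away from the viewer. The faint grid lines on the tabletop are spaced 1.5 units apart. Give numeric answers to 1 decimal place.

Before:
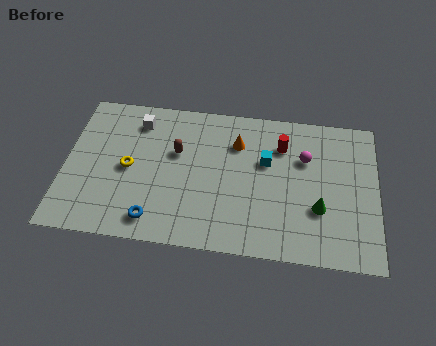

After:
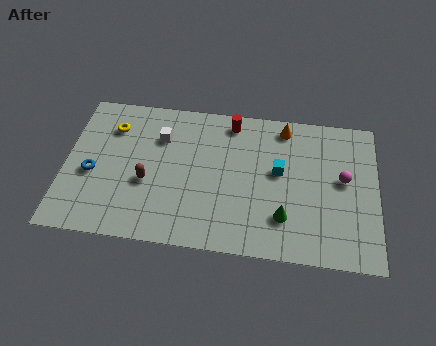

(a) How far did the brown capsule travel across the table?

2.3

The brown capsule moved from about (5.2, 5.3) to (3.9, 3.4), a distance of √(1.3² + 1.9²) ≈ 2.3.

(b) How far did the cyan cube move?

0.8

From (9.4, 5.3) to (10.0, 4.8), the cyan cube covered √(0.6² + 0.5²) ≈ 0.8 units.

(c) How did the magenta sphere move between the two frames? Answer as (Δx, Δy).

(1.8, -1.0)

From the two frames, the magenta sphere sits at roughly (11.2, 5.7) before and (13.0, 4.7) after.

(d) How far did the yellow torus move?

2.5

From (3.0, 4.1) to (2.1, 6.4), the yellow torus covered √(0.9² + 2.3²) ≈ 2.5 units.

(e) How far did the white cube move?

1.4

From (3.3, 6.9) to (4.4, 6.1), the white cube covered √(1.1² + 0.8²) ≈ 1.4 units.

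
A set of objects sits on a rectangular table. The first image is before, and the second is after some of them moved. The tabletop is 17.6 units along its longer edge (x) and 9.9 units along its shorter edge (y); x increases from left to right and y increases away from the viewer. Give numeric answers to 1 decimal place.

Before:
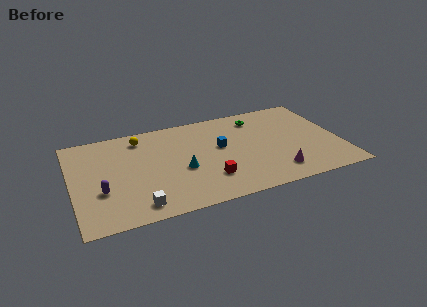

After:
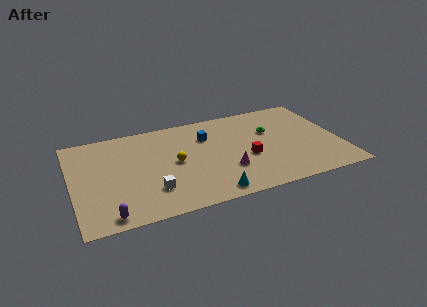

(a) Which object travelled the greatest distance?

the yellow sphere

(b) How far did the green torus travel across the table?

1.8

From (12.5, 8.1) to (13.2, 6.4), the green torus covered √(0.7² + 1.7²) ≈ 1.8 units.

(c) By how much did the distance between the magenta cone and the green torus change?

-1.6

They were about 6.2 units apart before and 4.6 after — 1.6 units closer together.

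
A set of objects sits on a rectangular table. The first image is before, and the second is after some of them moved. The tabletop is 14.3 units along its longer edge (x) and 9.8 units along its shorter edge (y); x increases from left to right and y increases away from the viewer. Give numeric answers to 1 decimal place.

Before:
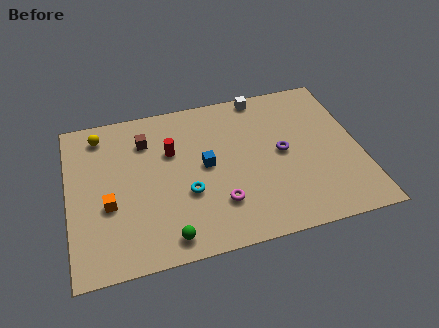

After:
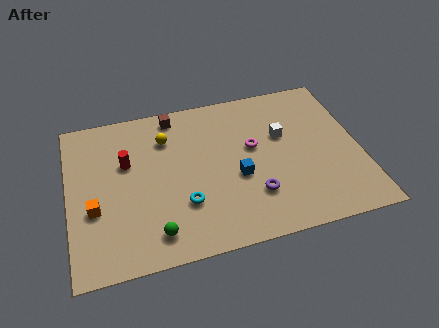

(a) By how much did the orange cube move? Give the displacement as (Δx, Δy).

(-0.7, -0.1)

The orange cube was at about (1.9, 3.8) and moved to about (1.2, 3.7).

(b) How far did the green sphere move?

0.7

From (4.6, 1.2) to (4.0, 1.6), the green sphere covered √(0.6² + 0.4²) ≈ 0.7 units.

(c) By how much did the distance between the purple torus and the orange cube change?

-0.9

The distance was about 8.7 in the first image and 7.8 in the second, so they moved 0.9 units closer together.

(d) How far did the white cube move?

3.0

From (9.8, 9.0) to (10.6, 6.1), the white cube covered √(0.8² + 2.9²) ≈ 3.0 units.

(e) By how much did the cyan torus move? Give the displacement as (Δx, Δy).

(-0.2, -0.6)

The cyan torus started near (5.7, 3.6) and ended near (5.5, 3.0).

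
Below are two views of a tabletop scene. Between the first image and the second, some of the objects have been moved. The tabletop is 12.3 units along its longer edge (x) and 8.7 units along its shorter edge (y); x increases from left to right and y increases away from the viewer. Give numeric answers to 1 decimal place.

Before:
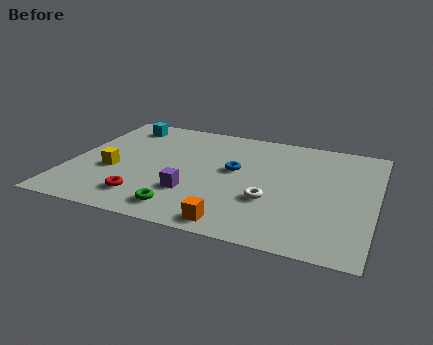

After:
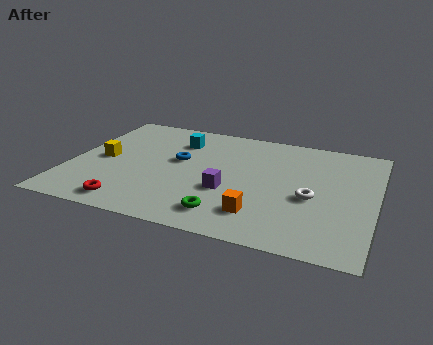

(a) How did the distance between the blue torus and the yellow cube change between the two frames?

-1.9

Before: roughly 5.0 units apart; after: 3.1. That's 1.9 units closer together.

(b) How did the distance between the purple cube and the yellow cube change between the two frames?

+1.9

They were about 3.4 units apart before and 5.3 after — 1.9 units further apart.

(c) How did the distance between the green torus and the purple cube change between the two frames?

+0.4

Before: roughly 1.3 units apart; after: 1.7. That's 0.4 units further apart.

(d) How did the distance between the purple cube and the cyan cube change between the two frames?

-1.6

Before: roughly 5.8 units apart; after: 4.2. That's 1.6 units closer together.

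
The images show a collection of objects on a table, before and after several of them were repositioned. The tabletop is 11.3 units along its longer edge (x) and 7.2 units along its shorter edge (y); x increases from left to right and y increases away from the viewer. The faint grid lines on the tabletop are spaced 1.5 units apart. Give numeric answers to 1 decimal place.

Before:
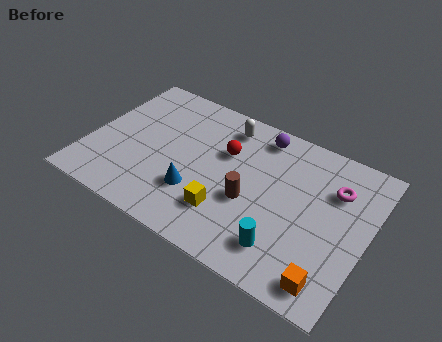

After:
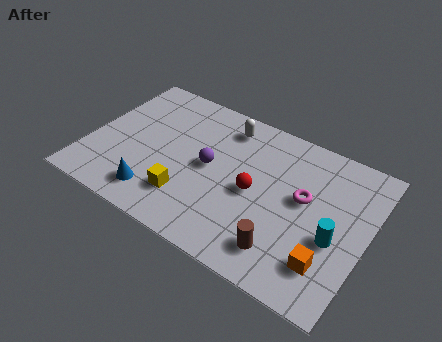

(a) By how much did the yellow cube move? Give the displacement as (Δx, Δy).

(-1.6, -0.1)

From the two frames, the yellow cube sits at roughly (5.9, 1.9) before and (4.3, 1.8) after.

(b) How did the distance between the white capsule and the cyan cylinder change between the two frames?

+0.3

The distance was about 5.5 in the first image and 5.8 in the second, so they moved 0.3 units further apart.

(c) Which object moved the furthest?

the purple sphere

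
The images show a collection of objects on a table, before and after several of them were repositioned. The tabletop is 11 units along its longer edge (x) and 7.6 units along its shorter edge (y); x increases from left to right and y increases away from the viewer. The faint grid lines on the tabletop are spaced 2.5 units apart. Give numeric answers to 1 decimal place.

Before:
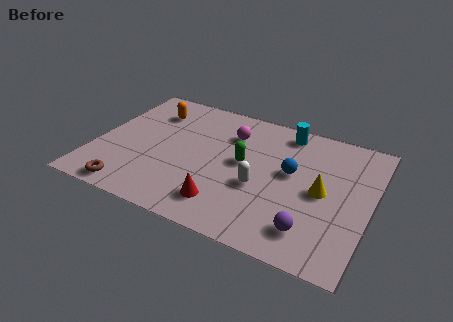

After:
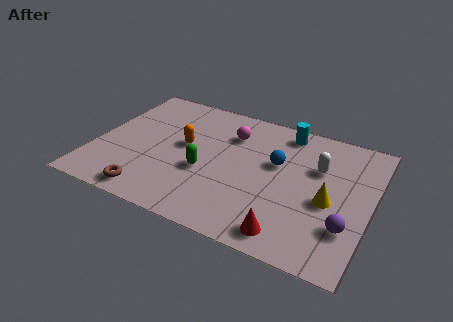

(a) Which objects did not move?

the magenta sphere and the cyan cylinder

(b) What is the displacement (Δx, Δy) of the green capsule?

(-1.4, -1.1)

The green capsule started near (5.9, 4.1) and ended near (4.5, 3.0).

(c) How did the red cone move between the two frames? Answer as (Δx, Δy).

(2.6, -0.5)

The red cone was at about (5.5, 1.5) and moved to about (8.1, 1.0).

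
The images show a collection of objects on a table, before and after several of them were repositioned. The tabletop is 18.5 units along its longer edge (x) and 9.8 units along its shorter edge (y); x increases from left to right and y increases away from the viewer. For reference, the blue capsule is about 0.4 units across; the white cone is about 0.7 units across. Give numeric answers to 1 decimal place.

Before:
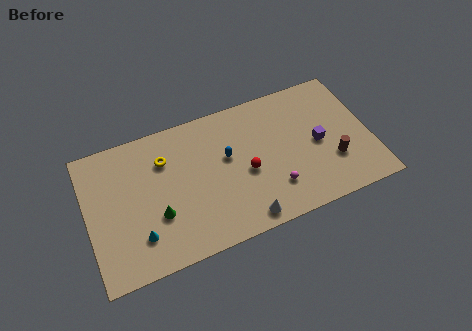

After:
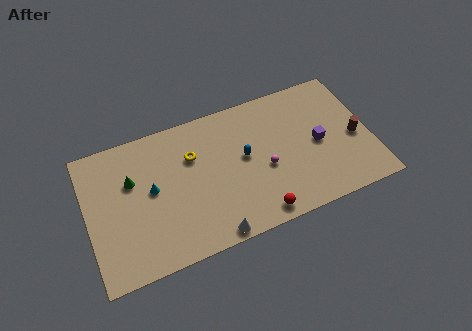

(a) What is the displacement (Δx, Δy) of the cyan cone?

(1.1, 2.9)

The cyan cone was at about (3.1, 2.4) and moved to about (4.2, 5.3).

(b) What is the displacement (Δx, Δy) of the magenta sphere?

(-0.4, 1.6)

The magenta sphere started near (11.9, 2.5) and ended near (11.5, 4.1).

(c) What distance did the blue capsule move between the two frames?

1.2

The blue capsule was near (9.2, 5.8) before and (10.3, 5.4) after, so it travelled √(1.1² + 0.4²) ≈ 1.2 units.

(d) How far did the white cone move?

2.1

The white cone moved from about (9.8, 1.1) to (7.7, 0.8), a distance of √(2.1² + 0.3²) ≈ 2.1.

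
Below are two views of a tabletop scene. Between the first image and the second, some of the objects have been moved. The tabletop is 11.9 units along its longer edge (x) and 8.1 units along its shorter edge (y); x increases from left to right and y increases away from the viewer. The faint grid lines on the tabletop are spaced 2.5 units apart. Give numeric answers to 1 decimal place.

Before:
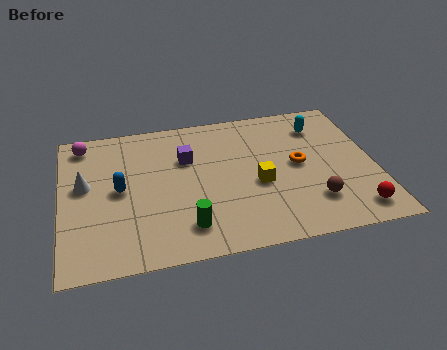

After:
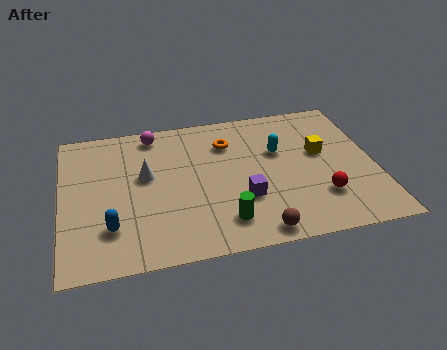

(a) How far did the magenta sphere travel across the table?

2.7

The magenta sphere was near (0.9, 7.0) before and (3.6, 7.1) after, so it travelled √(2.7² + 0.1²) ≈ 2.7 units.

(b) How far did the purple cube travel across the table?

3.4

The purple cube moved from about (4.8, 5.4) to (6.8, 2.7), a distance of √(2.0² + 2.7²) ≈ 3.4.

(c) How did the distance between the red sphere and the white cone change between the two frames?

-3.6

The distance was about 10.6 in the first image and 7.0 in the second, so they moved 3.6 units closer together.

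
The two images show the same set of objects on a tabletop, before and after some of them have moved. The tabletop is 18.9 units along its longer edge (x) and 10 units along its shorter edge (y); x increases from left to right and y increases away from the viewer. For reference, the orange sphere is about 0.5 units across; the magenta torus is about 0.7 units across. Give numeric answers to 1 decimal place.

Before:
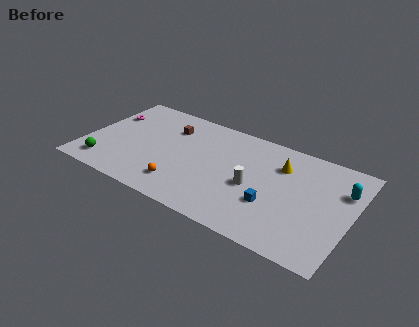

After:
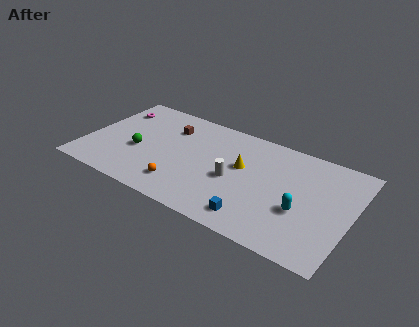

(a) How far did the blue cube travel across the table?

2.1

From (13.6, 3.4) to (12.6, 1.6), the blue cube covered √(1.0² + 1.8²) ≈ 2.1 units.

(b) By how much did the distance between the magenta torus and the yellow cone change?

-2.7

They were about 12.6 units apart before and 9.9 after — 2.7 units closer together.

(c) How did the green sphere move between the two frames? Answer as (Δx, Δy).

(2.0, 2.4)

The green sphere was at about (1.8, 1.7) and moved to about (3.8, 4.1).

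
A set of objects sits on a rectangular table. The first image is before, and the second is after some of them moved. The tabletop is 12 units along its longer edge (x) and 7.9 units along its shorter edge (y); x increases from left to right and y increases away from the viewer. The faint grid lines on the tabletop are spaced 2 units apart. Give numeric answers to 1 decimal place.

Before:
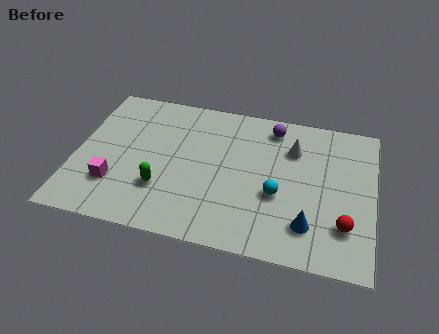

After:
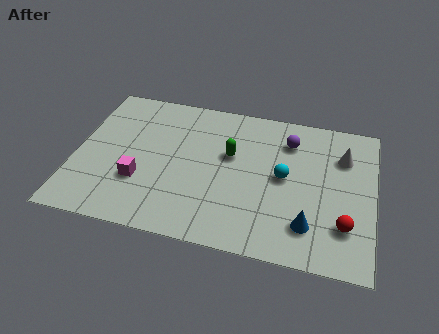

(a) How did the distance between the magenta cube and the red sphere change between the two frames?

-1.0

They were about 9.2 units apart before and 8.2 after — 1.0 units closer together.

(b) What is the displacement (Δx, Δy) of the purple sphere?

(0.7, -0.6)

The purple sphere started near (7.8, 6.7) and ended near (8.5, 6.1).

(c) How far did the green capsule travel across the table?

3.5

From (3.6, 2.4) to (6.2, 4.8), the green capsule covered √(2.6² + 2.4²) ≈ 3.5 units.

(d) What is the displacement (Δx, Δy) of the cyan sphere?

(0.2, 1.0)

The cyan sphere was at about (8.2, 3.1) and moved to about (8.4, 4.1).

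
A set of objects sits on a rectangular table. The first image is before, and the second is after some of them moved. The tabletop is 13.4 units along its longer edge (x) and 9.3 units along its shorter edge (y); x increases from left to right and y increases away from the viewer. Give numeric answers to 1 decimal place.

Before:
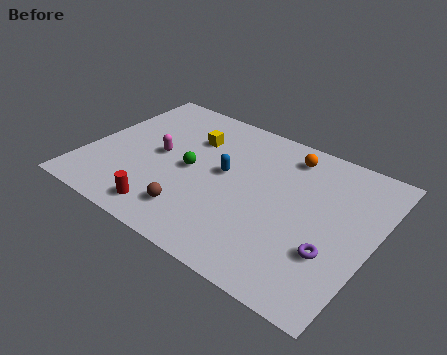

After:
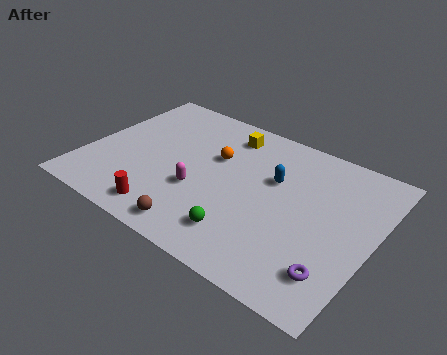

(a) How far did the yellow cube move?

1.9

The yellow cube moved from about (4.5, 6.6) to (6.0, 7.7), a distance of √(1.5² + 1.1²) ≈ 1.9.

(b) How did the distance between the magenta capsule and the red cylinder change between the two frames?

-1.2

Before: roughly 3.6 units apart; after: 2.4. That's 1.2 units closer together.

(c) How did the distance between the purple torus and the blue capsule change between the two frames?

-0.6

They were about 5.8 units apart before and 5.2 after — 0.6 units closer together.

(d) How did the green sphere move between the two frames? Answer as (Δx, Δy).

(3.0, -2.6)

The green sphere was at about (4.9, 4.5) and moved to about (7.9, 1.9).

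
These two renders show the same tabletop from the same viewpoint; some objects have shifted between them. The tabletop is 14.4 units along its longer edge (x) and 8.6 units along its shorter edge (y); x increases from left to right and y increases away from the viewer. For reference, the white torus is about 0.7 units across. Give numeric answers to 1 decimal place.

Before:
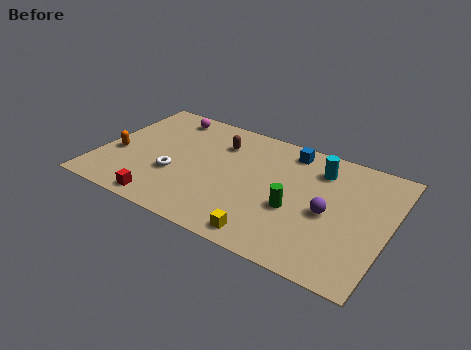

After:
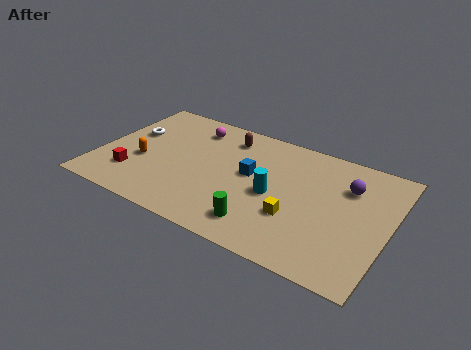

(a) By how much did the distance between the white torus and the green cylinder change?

+2.1

The distance was about 6.0 in the first image and 8.1 in the second, so they moved 2.1 units further apart.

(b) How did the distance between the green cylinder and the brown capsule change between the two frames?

+0.8

Before: roughly 5.2 units apart; after: 6.0. That's 0.8 units further apart.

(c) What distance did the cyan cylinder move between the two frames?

3.4

From (10.7, 6.7) to (8.8, 3.9), the cyan cylinder covered √(1.9² + 2.8²) ≈ 3.4 units.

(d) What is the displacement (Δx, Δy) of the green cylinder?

(-1.4, -1.8)

The green cylinder started near (9.9, 3.4) and ended near (8.5, 1.6).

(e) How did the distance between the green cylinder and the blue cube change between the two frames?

-0.7

The distance was about 4.1 in the first image and 3.4 in the second, so they moved 0.7 units closer together.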